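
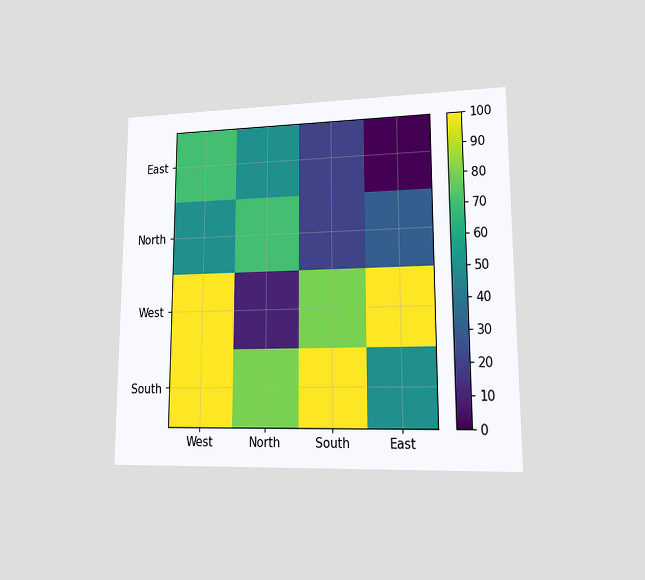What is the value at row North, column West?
The chart is viewed at a slight angle. Matching cell (North, West) against the colorbar gives 50.

50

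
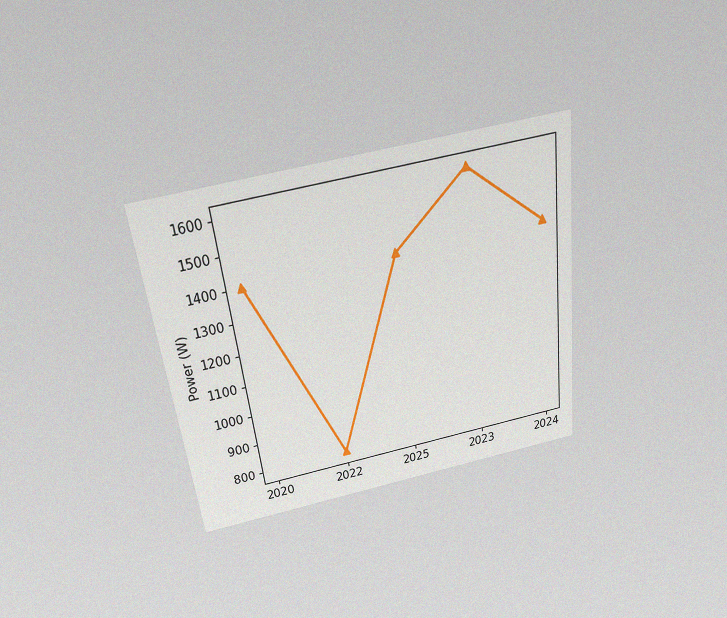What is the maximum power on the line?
1600W

The chart is tilted about 7° counter-clockwise and viewed slightly from above, with some photo noise. The highest point is at 2023, and reading across to the y-axis gives 1600W.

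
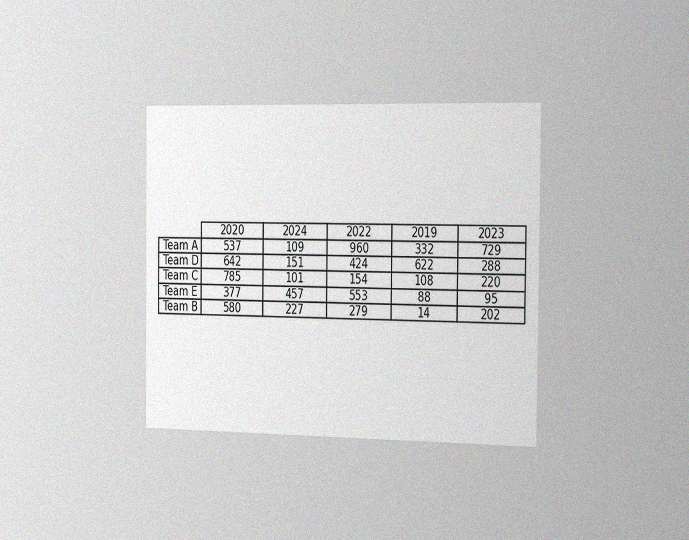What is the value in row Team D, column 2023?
The chart is viewed slightly from the right, with some photo noise. The (Team D, 2023) cell reads 288.

288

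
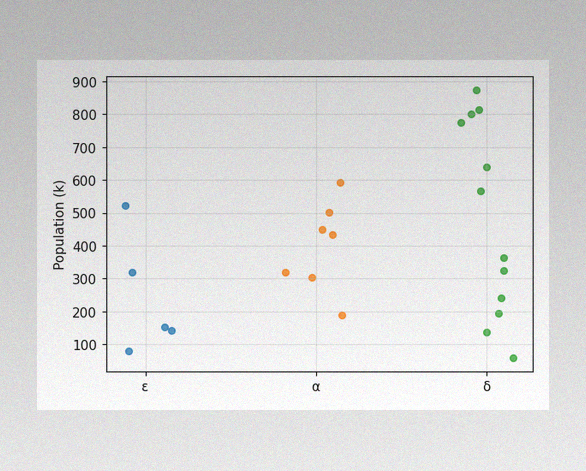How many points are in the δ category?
12

The image has some photo noise and uneven lighting. Counting the markers in the δ column gives 12.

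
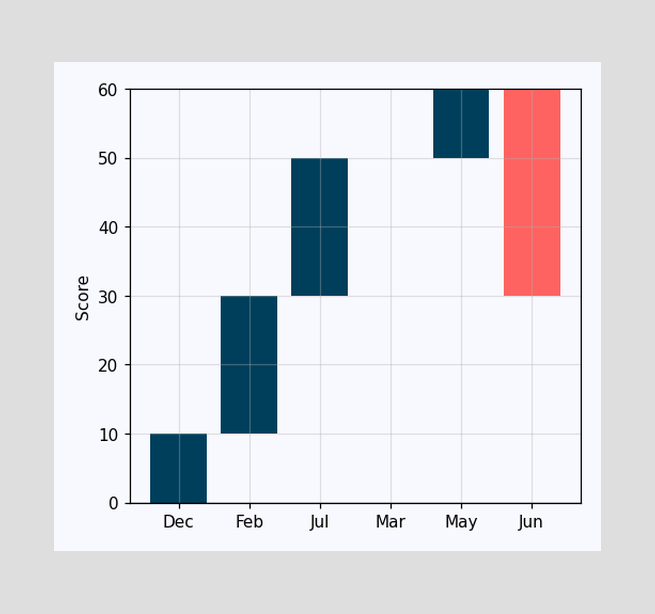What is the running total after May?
After May the running total reaches 60.

60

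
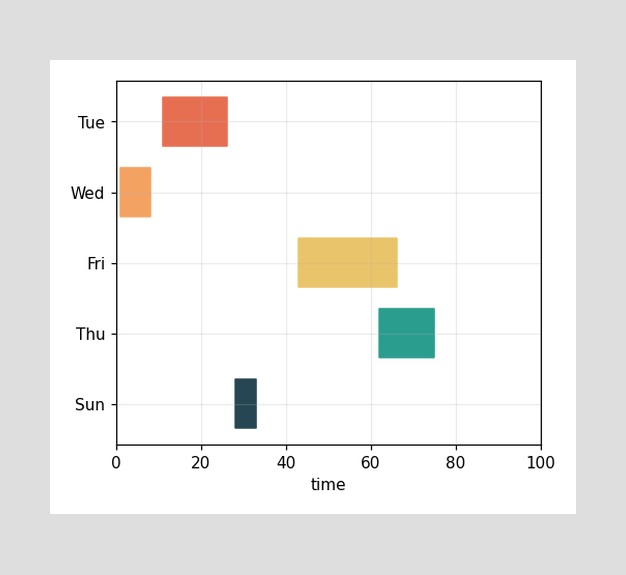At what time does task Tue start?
The Tue bar begins at t=11.

11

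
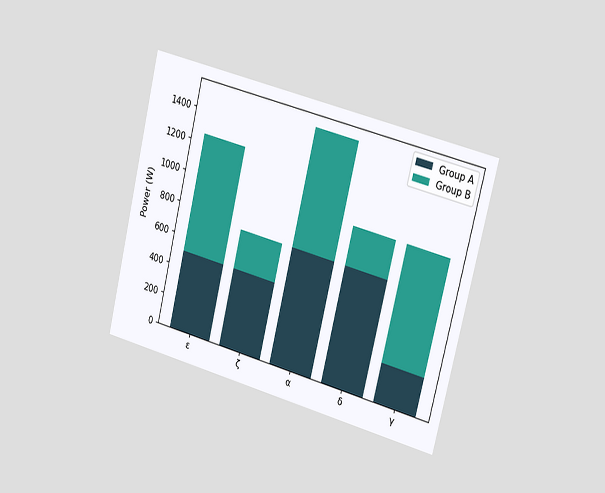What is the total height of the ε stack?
1250W

The chart is tilted about 14° clockwise and viewed slightly from the right. The ε stack's top reaches 1250W on the y-axis.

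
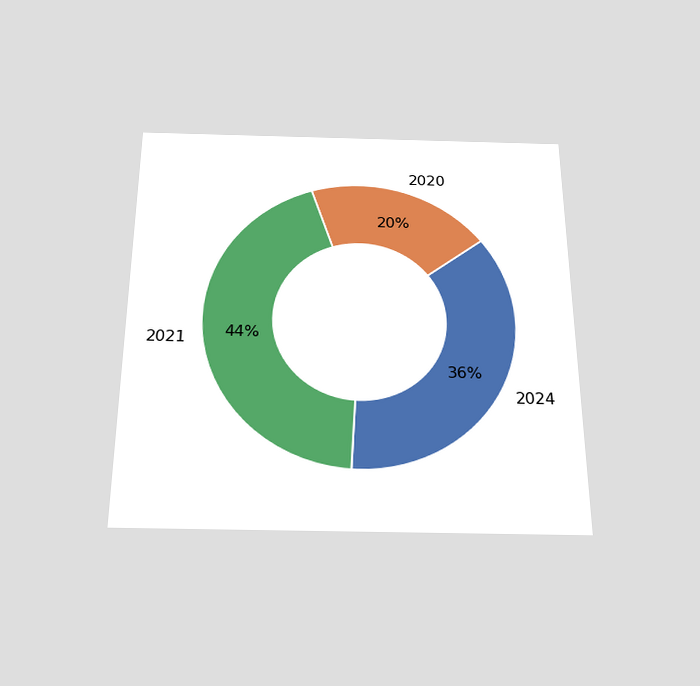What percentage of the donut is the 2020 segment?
The chart is viewed slightly from below. The 2020 segment takes up 20% of the ring.

20%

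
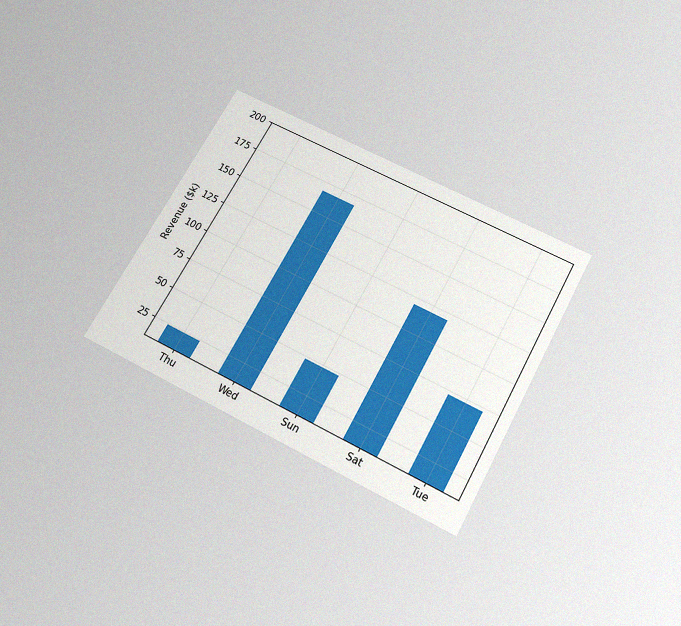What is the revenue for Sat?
The chart is tilted about 29° clockwise and viewed slightly from below, with some photo noise. Reading along the chart's y-axis, the Sat bar reaches $120k.

$120k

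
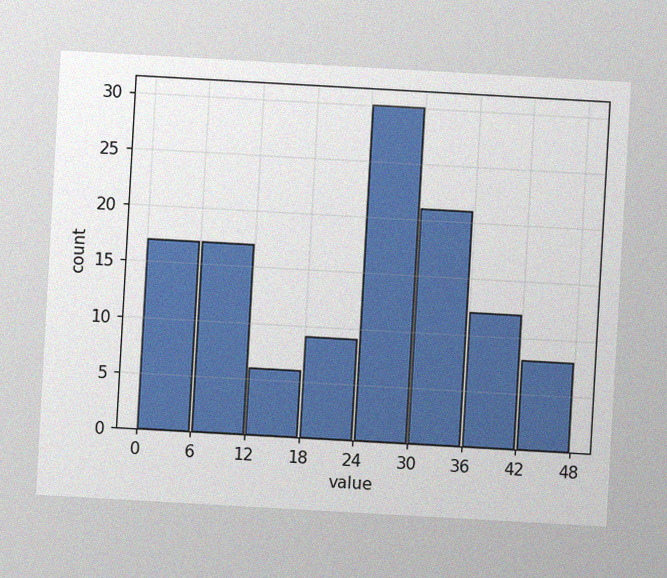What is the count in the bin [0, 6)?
The chart is tilted about 3° clockwise, with some photo noise. The [0, 6) bin has height 17.

17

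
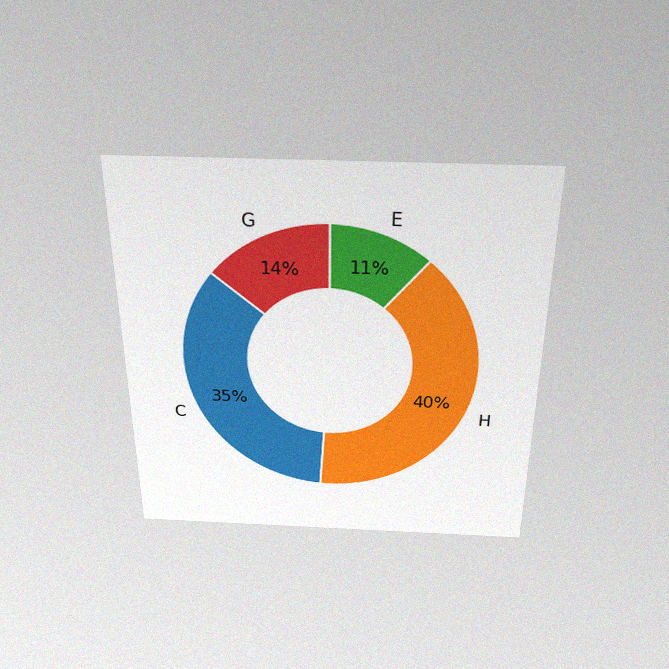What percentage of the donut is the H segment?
The chart is viewed slightly from above, with some photo noise. The H segment takes up 40% of the ring.

40%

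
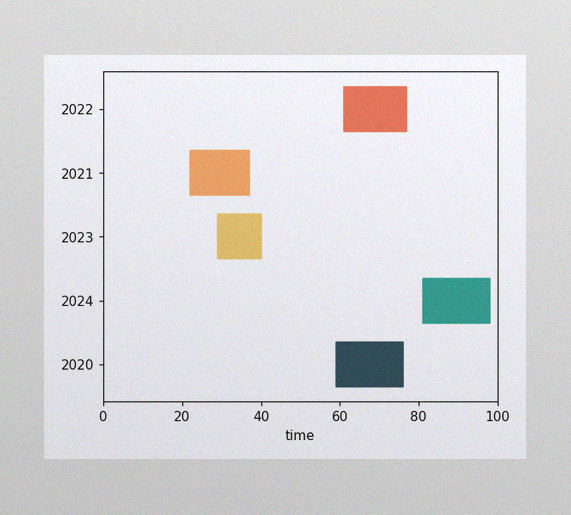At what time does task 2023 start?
29

The image has some photo noise and uneven lighting. The 2023 bar begins at t=29.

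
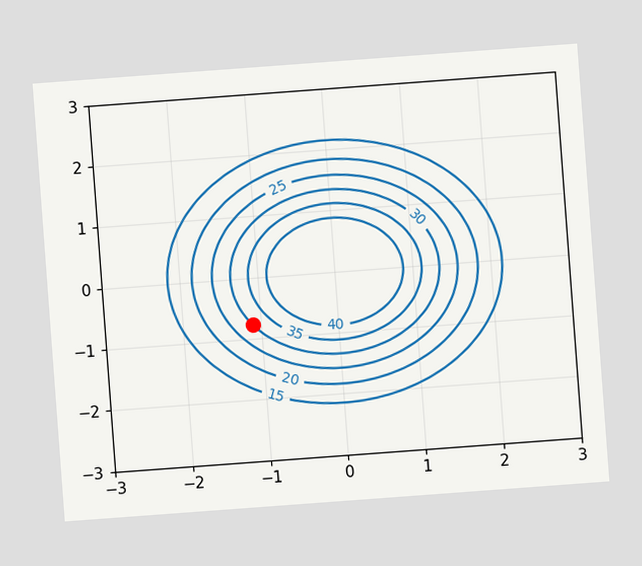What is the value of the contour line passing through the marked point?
The chart is tilted about 4° counter-clockwise. The marked point sits on the contour labelled 30.

30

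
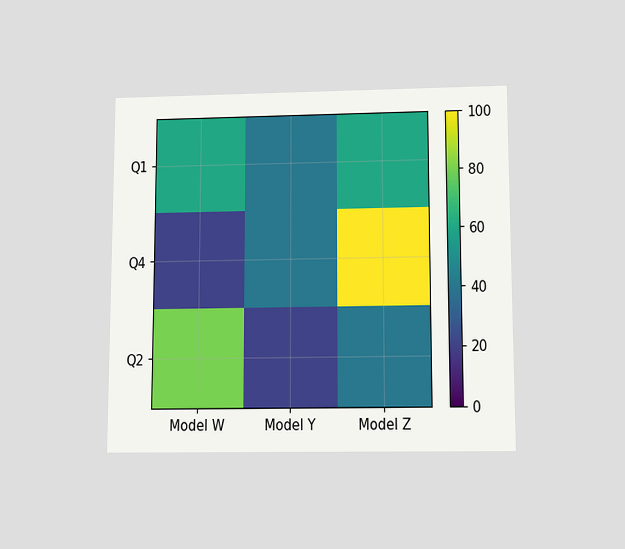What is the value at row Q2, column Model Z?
The chart is viewed slightly from below. Matching cell (Q2, Model Z) against the colorbar gives 40.

40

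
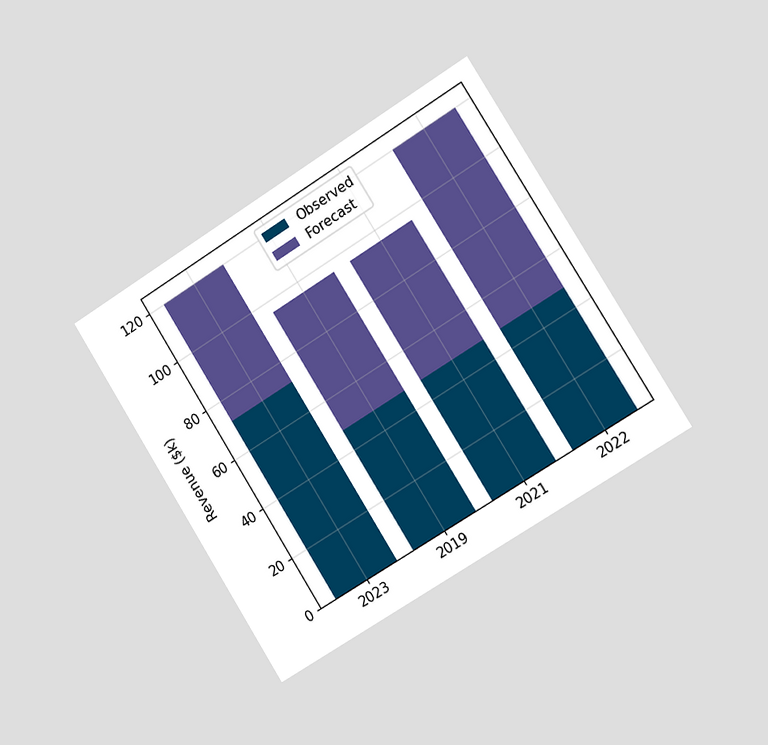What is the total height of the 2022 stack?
The chart is tilted about 32° counter-clockwise and viewed slightly from the right. The 2022 stack's top reaches $120k on the y-axis.

$120k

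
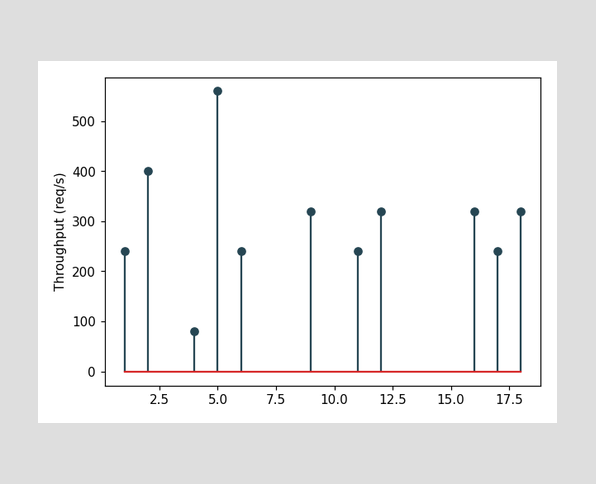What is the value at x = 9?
The stem at x=9 reaches 320req/s.

320req/s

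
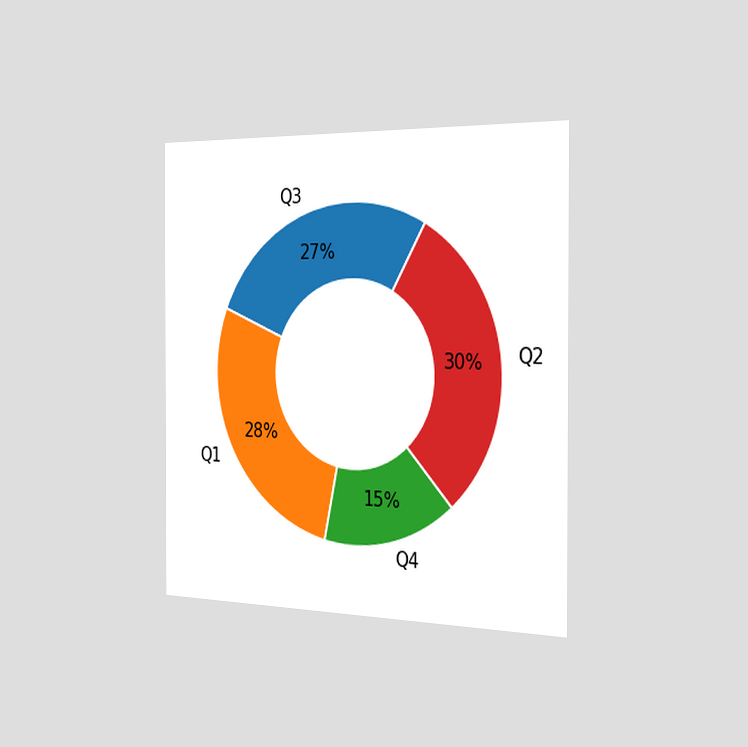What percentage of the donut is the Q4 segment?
The chart is viewed slightly from the right. The Q4 segment takes up 15% of the ring.

15%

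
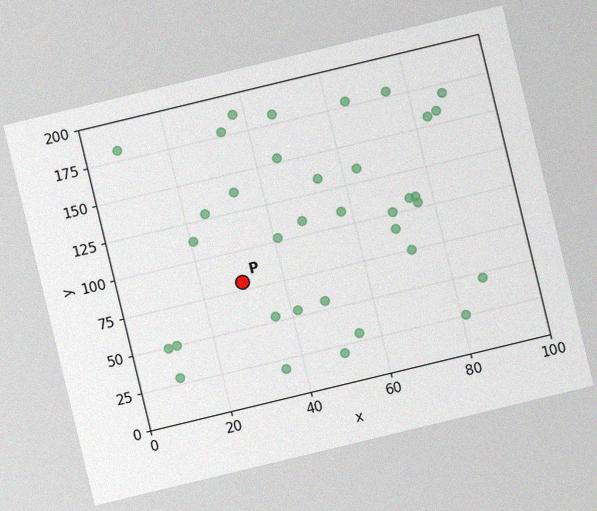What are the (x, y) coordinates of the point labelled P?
The chart is tilted about 14° counter-clockwise, with some photo noise. Following the gridlines from P to each axis, P sits at (30, 80).

(30, 80)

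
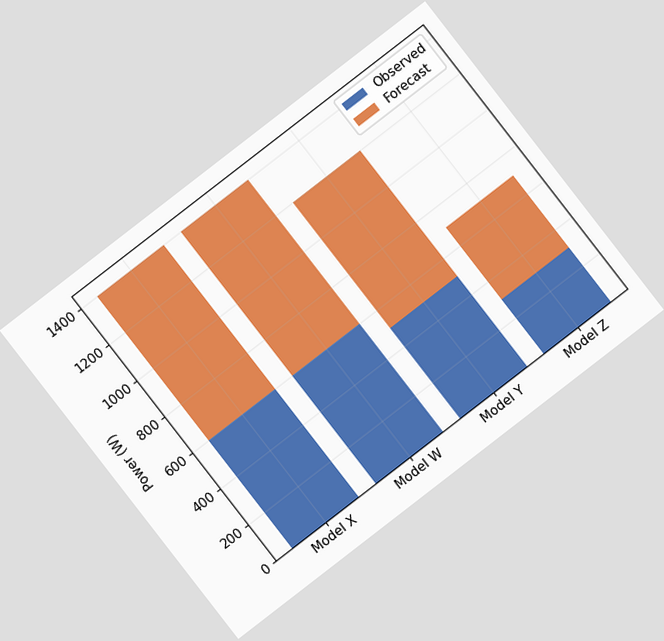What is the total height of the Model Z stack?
The chart is tilted about 38° counter-clockwise. The Model Z stack's top reaches 700W on the y-axis.

700W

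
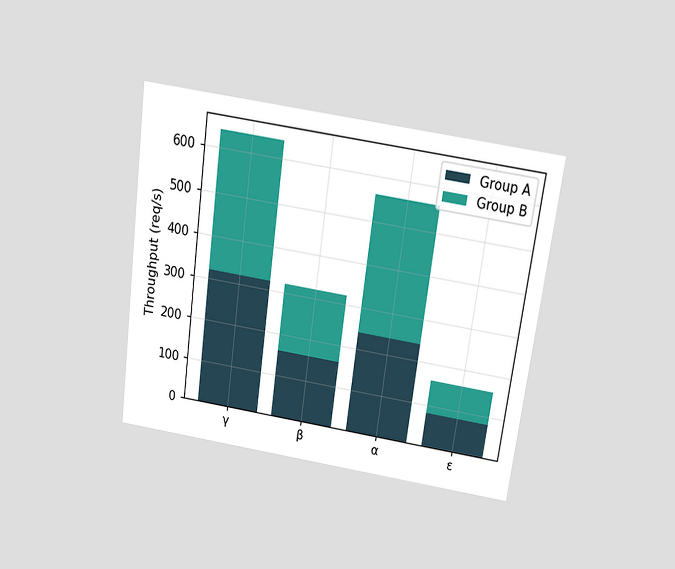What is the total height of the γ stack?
The chart is tilted about 8° clockwise and viewed slightly from above. The γ stack's top reaches 640req/s on the y-axis.

640req/s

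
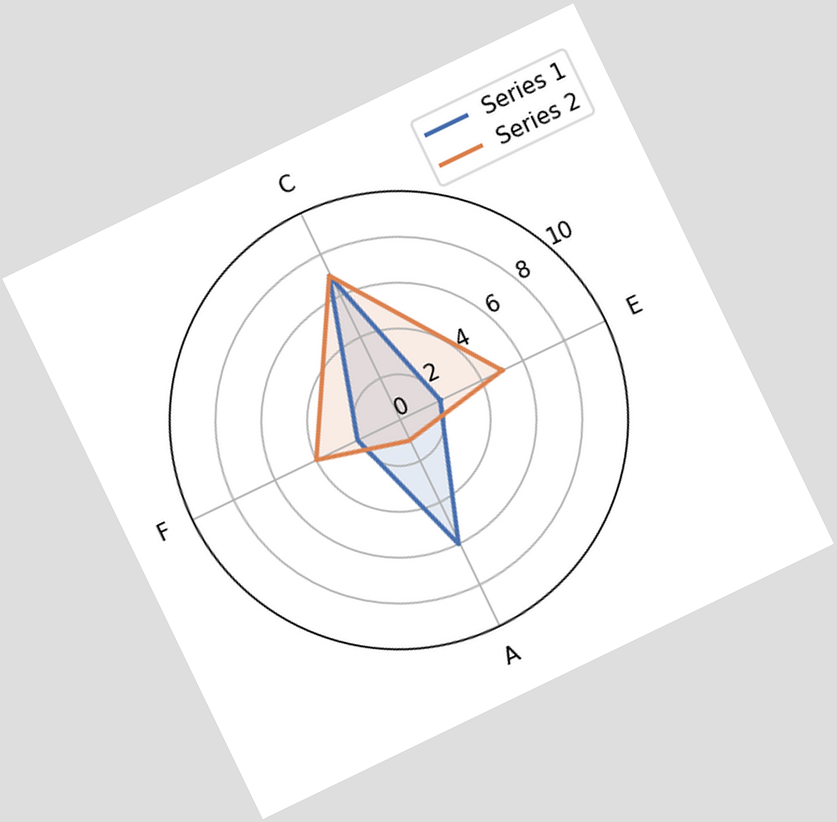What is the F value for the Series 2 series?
The chart is tilted about 26° counter-clockwise. On the F axis, Series 2 reaches 4.

4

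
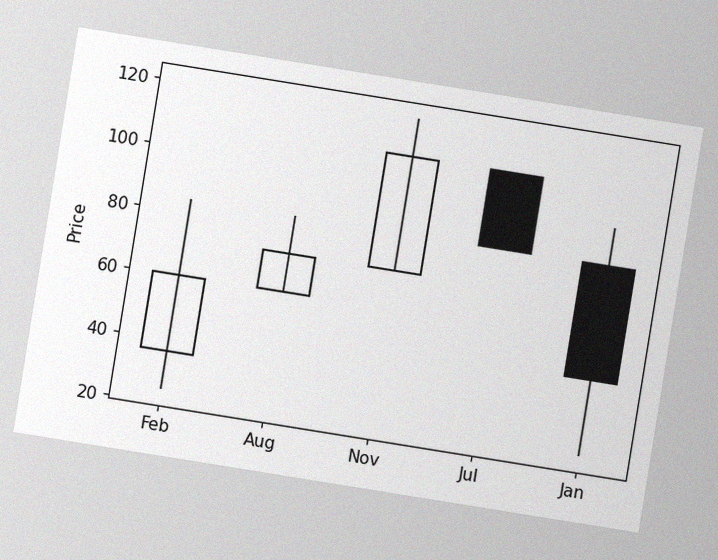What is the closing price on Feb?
The chart is tilted about 9° clockwise, with some photo noise. The Feb candle closes at 60.

60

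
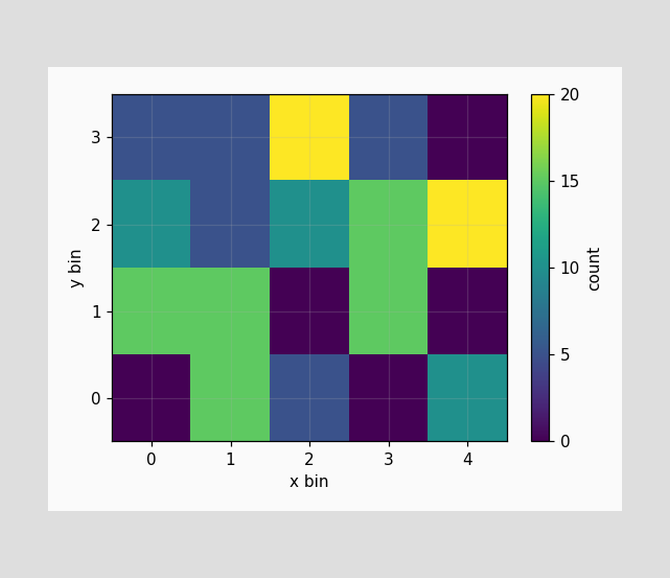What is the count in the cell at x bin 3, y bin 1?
Matching the cell (3, 1) against the colorbar gives 15.

15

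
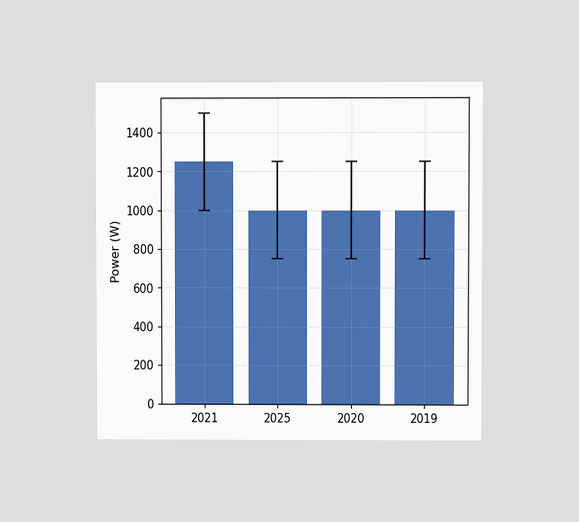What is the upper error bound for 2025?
The chart is viewed at a slight angle. The 2025 bar's upper whisker reaches 1250W.

1250W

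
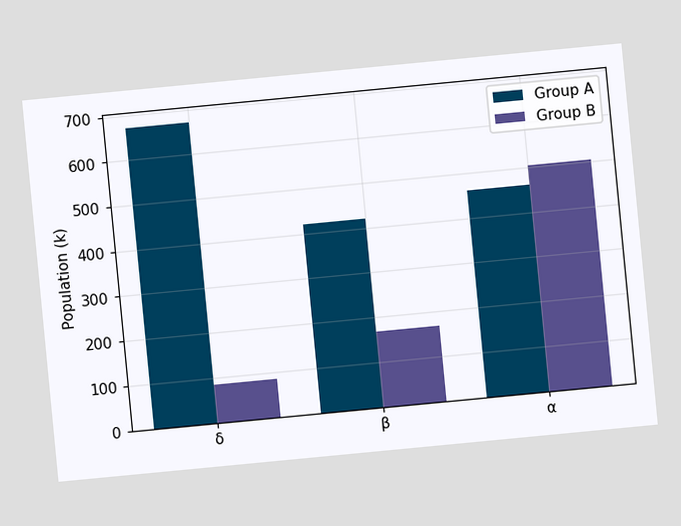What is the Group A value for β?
The chart is tilted about 5° counter-clockwise. The Group A bar at β reaches 420k on the y-axis.

420k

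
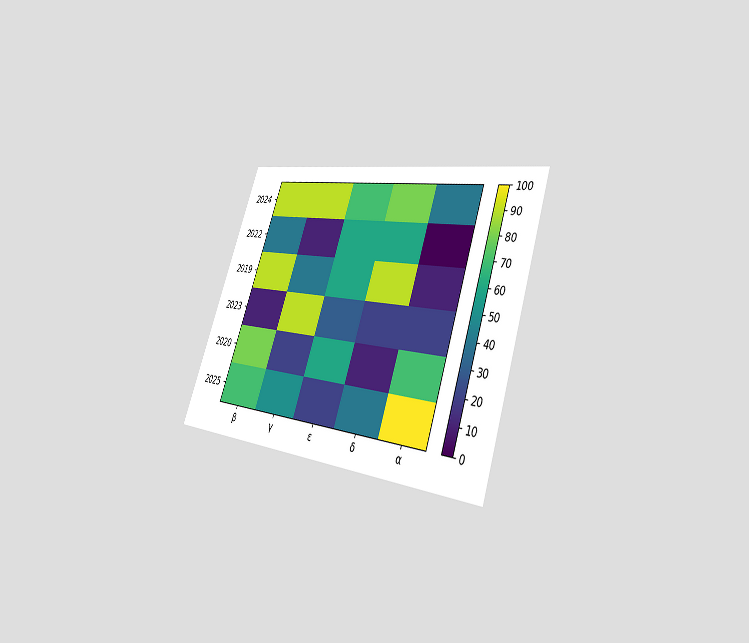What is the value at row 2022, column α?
The chart is tilted about 19° clockwise and viewed slightly from the right. Matching cell (2022, α) against the colorbar gives 0.

0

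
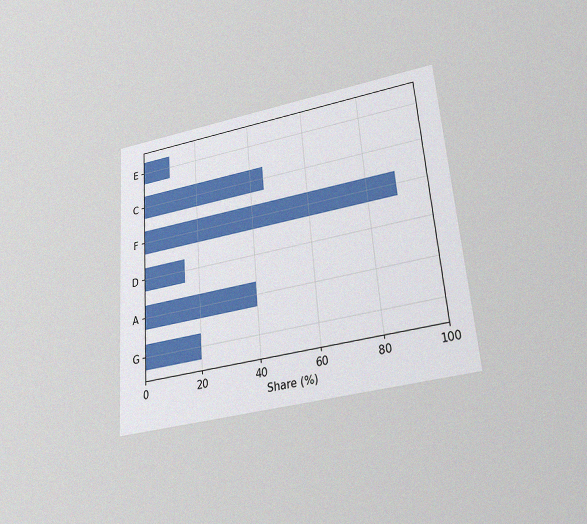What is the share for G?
The chart is tilted about 5° counter-clockwise and viewed slightly from below, with some photo noise. Reading along the chart's x-axis, the G bar reaches 20%.

20%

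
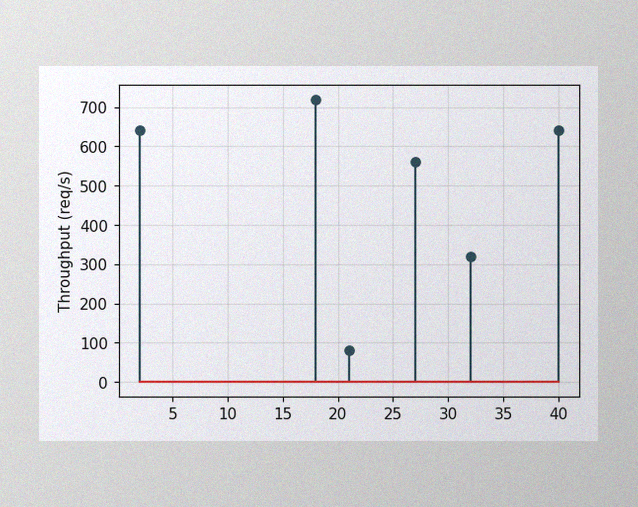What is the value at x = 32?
The image has some photo noise and uneven lighting. The stem at x=32 reaches 320req/s.

320req/s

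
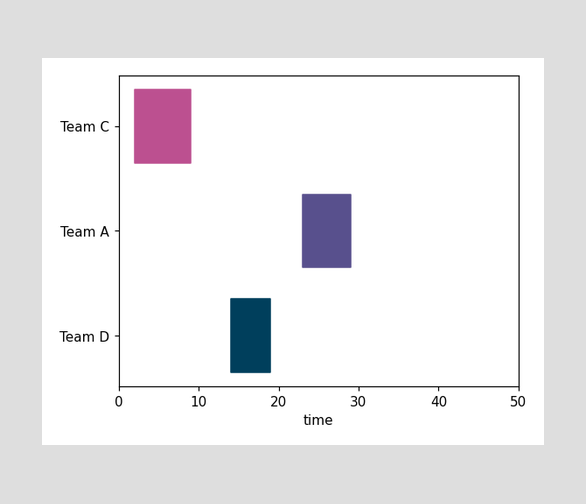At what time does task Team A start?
The Team A bar begins at t=23.

23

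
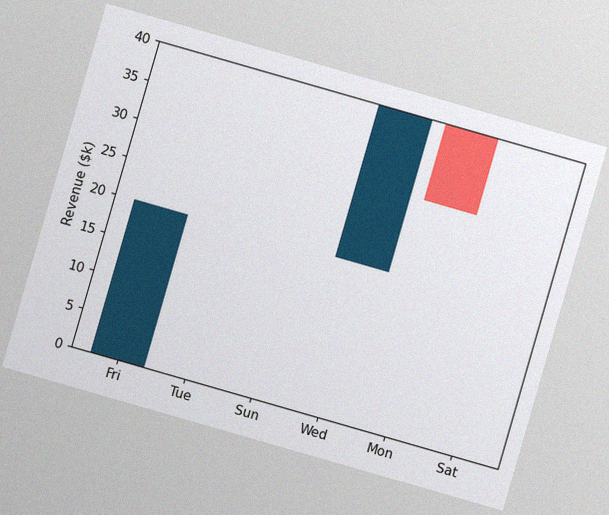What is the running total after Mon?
$30k

The chart is tilted about 16° clockwise, with some photo noise. After Mon the running total reaches $30k.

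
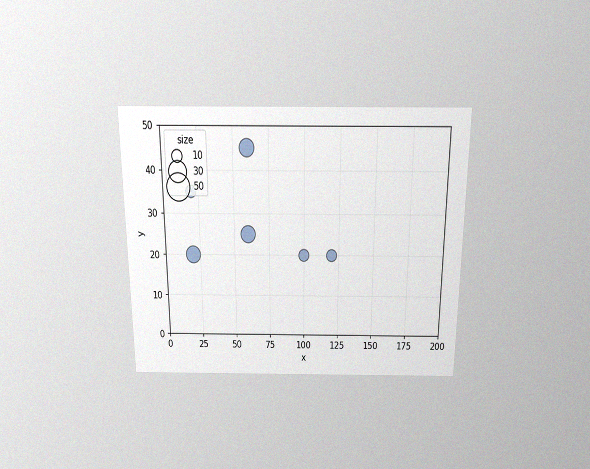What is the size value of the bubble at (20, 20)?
The chart is viewed slightly from above, with some photo noise. Matching the bubble at (20, 20) against the size legend gives 20.

20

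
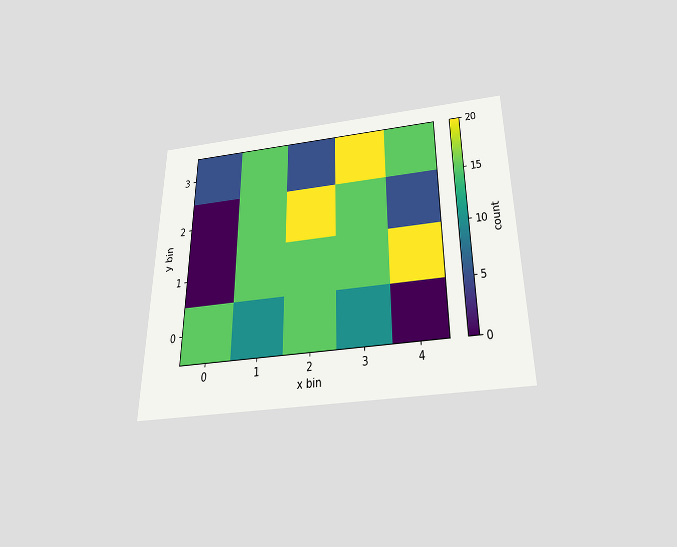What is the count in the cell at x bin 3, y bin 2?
The chart is viewed slightly from below. Matching the cell (3, 2) against the colorbar gives 15.

15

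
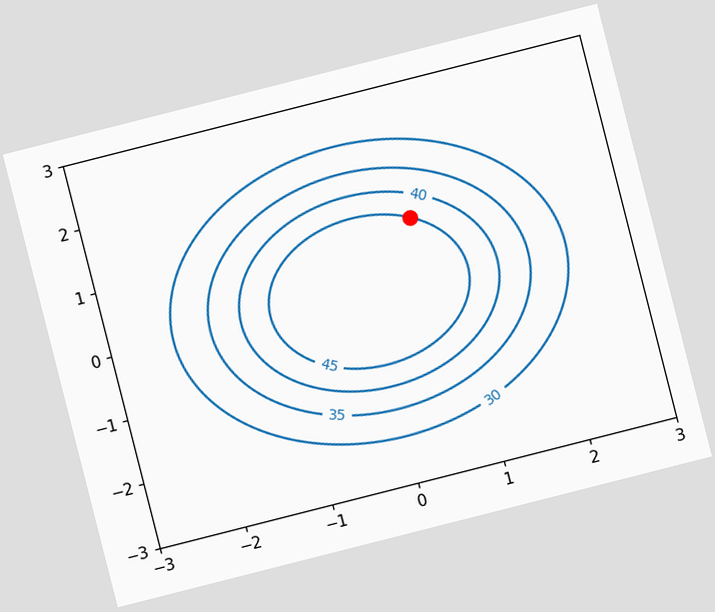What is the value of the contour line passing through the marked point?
The chart is tilted about 14° counter-clockwise. The marked point sits on the contour labelled 45.

45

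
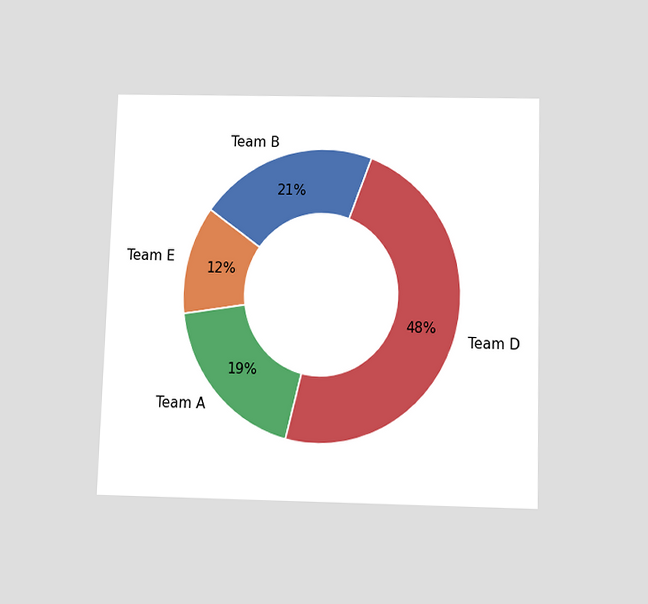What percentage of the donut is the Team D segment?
48%

The chart is viewed slightly from below. The Team D segment takes up 48% of the ring.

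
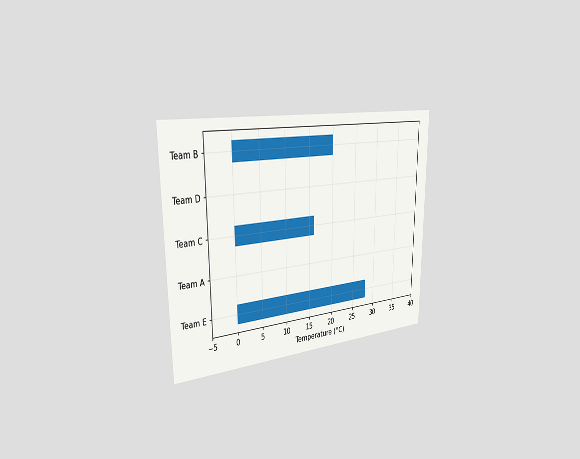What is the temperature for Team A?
0°C

The chart is viewed slightly from the left. Reading along the chart's x-axis, the Team A bar reaches 0°C.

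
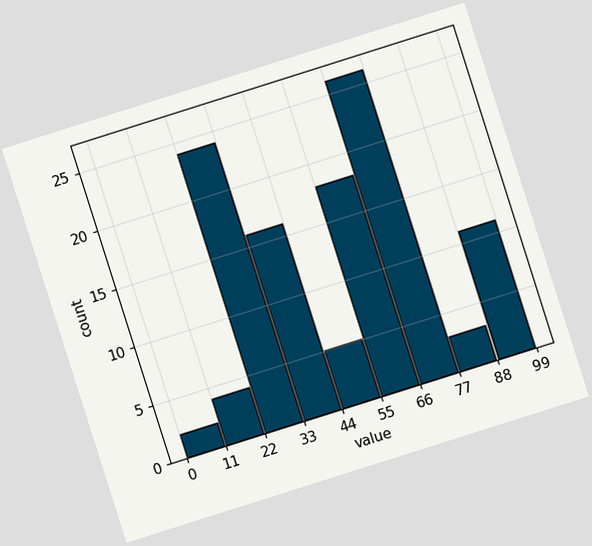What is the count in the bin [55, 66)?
18

The chart is tilted about 18° counter-clockwise. The [55, 66) bin has height 18.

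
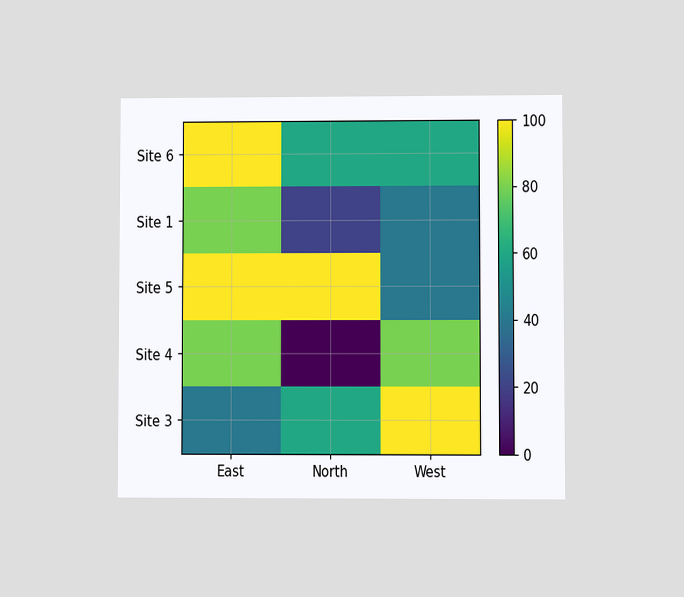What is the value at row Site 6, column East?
The chart is viewed at a slight angle. Matching cell (Site 6, East) against the colorbar gives 100.

100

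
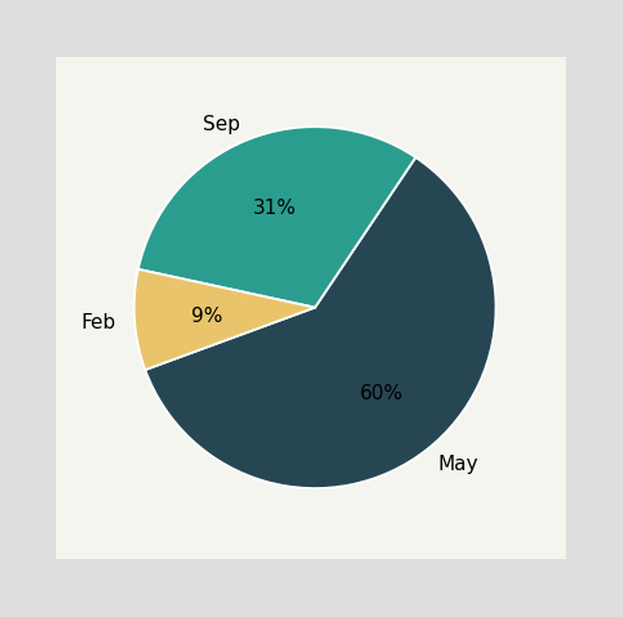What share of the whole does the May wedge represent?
60%

The May slice takes up 60% of the pie.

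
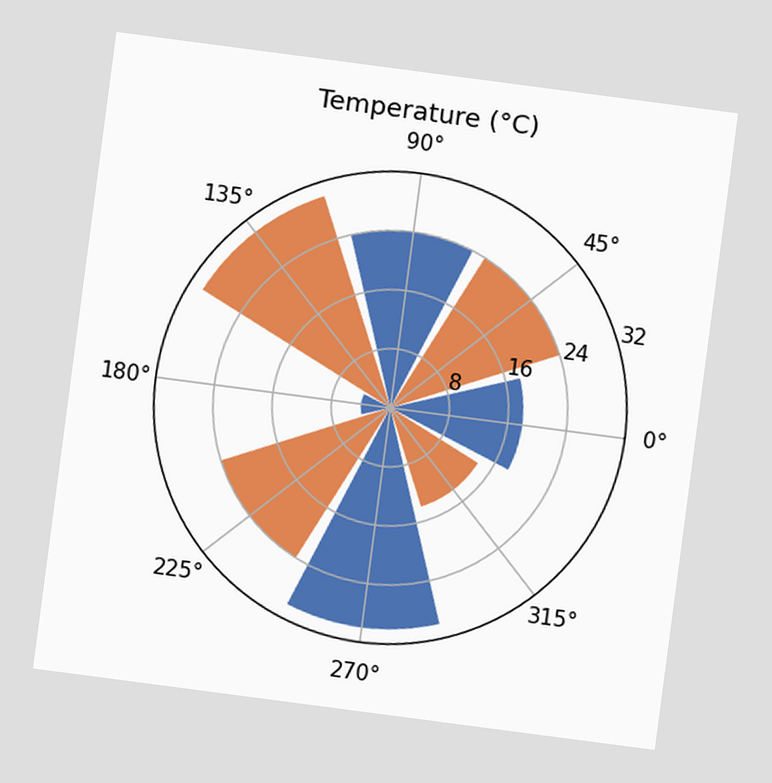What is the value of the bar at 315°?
14°C

The chart is tilted about 7° clockwise. The bar at 315° reaches 14°C on the radial axis.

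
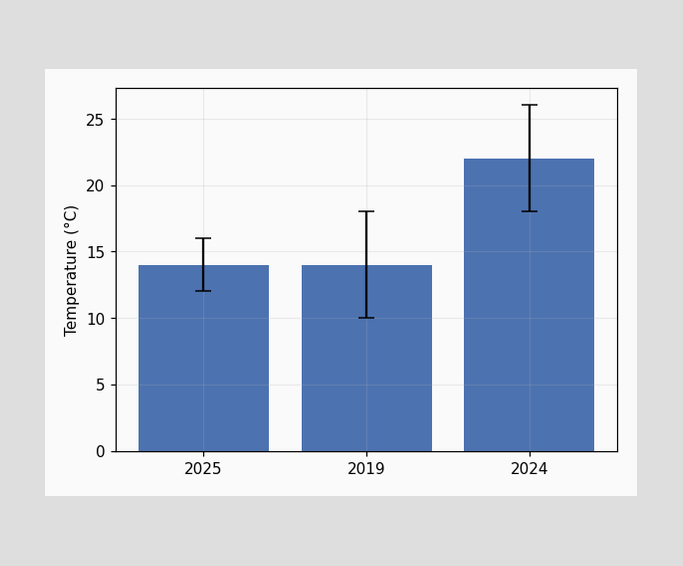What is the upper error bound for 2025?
16°C

The 2025 bar's upper whisker reaches 16°C.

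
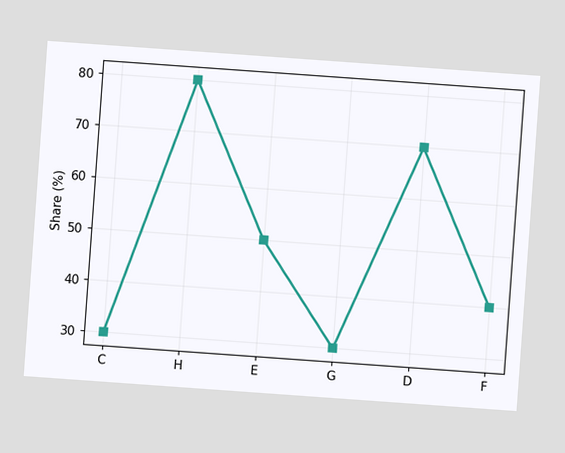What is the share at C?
The chart is tilted about 4° clockwise. At C, the line is at 30%.

30%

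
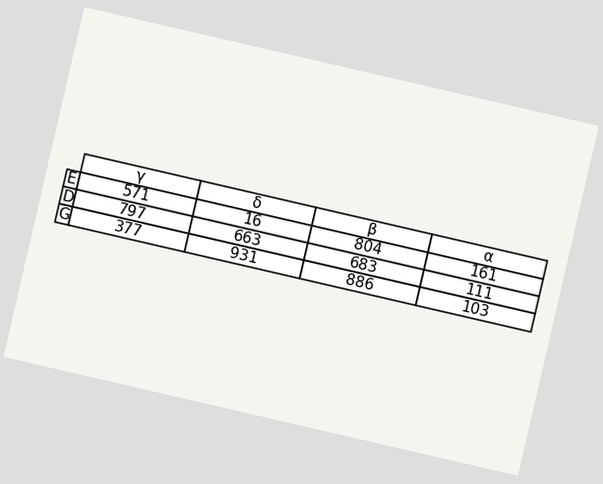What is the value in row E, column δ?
16

The chart is tilted about 13° clockwise. The (E, δ) cell reads 16.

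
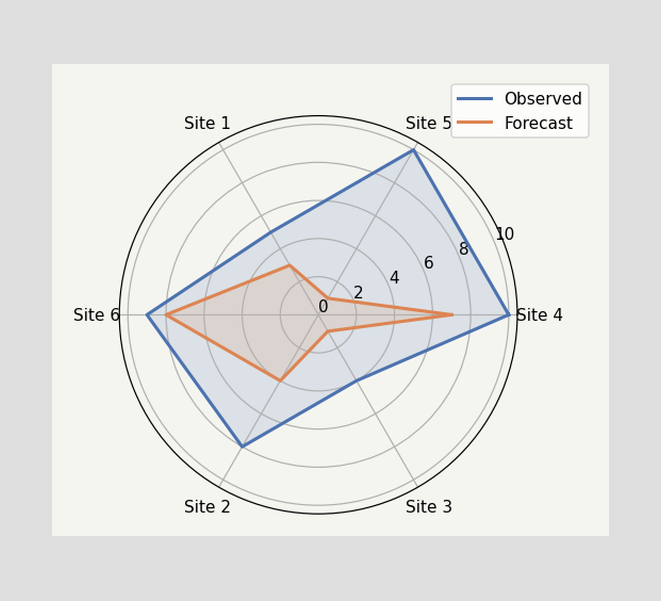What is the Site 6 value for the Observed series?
9

On the Site 6 axis, Observed reaches 9.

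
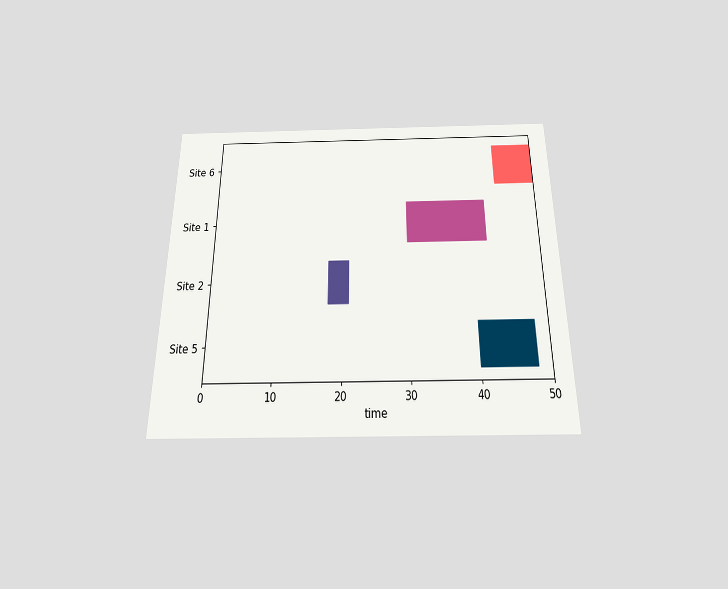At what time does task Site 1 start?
30

The chart is viewed slightly from below. The Site 1 bar begins at t=30.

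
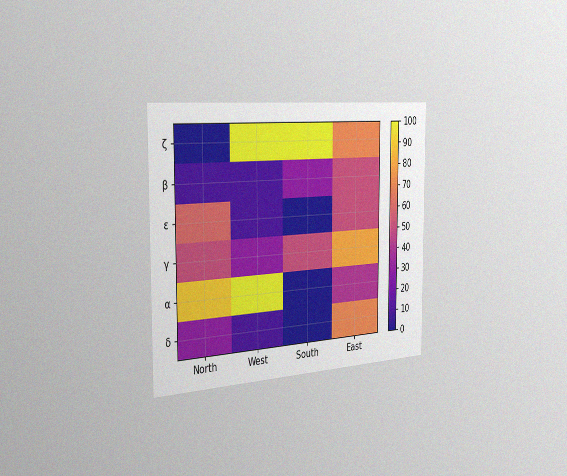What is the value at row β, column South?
The chart is viewed slightly from the left, with some photo noise. Matching cell (β, South) against the colorbar gives 30.

30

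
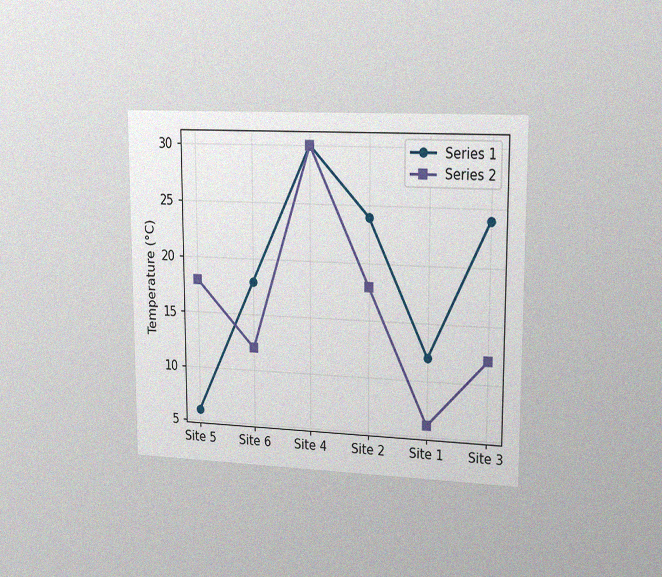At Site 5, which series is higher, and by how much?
Series 2, by 12°C

The chart is viewed slightly from the right, with some photo noise. At Site 5, Series 2 sits above the other line by 12°C.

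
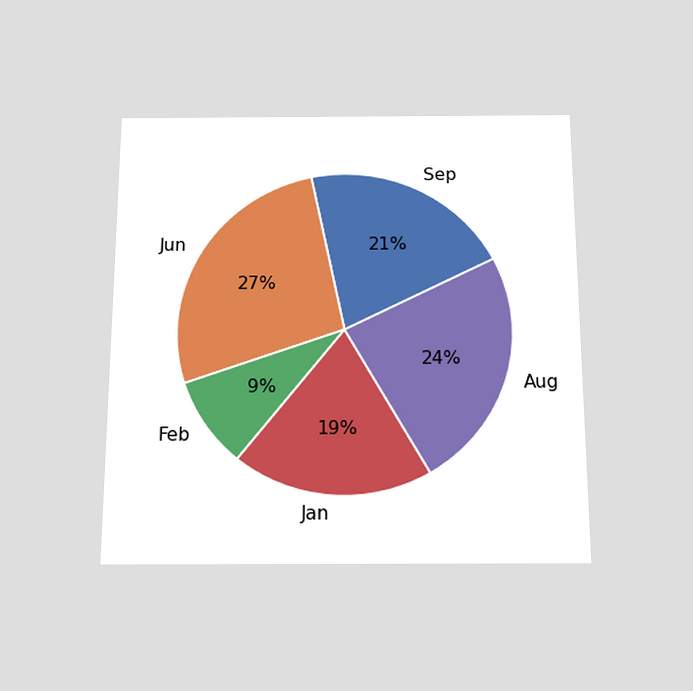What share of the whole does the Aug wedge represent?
24%

The chart is viewed slightly from below. The Aug slice takes up 24% of the pie.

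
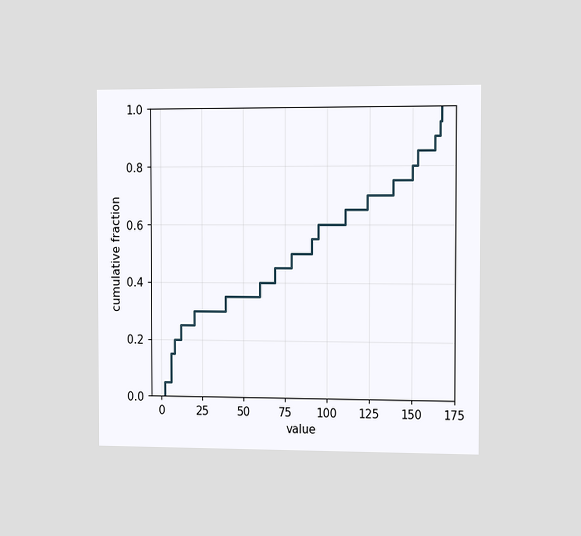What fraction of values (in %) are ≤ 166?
The chart is viewed slightly from the right. At x=166 the ECDF step is at 95%.

95%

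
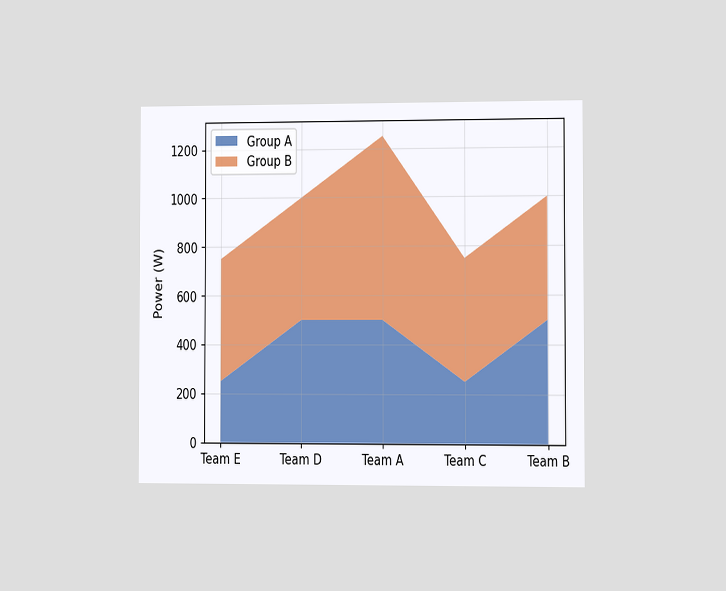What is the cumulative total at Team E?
750W

The chart is viewed slightly from the right. The stacked total at Team E reaches 750W.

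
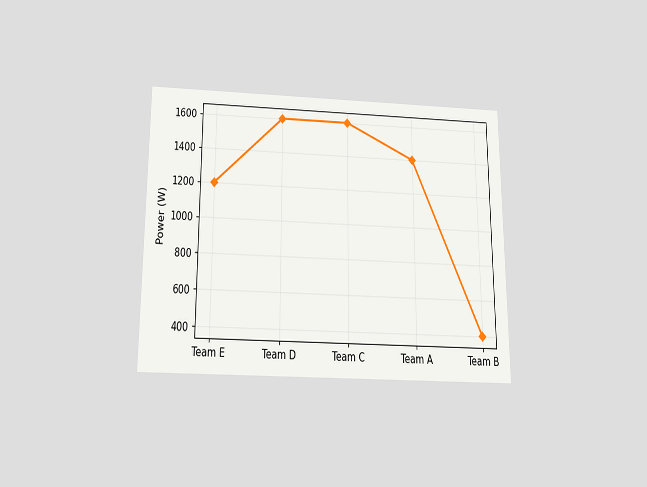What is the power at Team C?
1600W

The chart is viewed slightly from below. At Team C, the line is at 1600W.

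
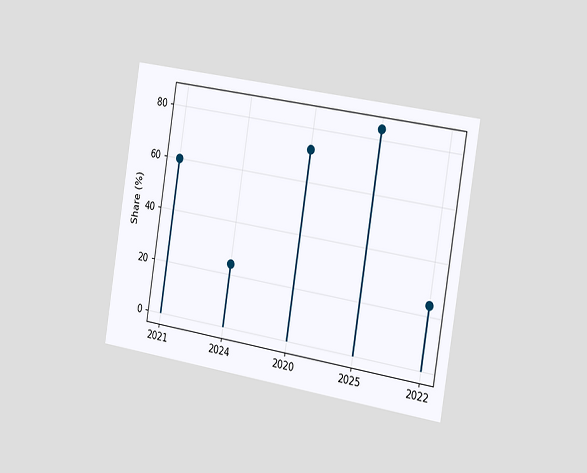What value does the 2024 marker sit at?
The chart is tilted about 9° clockwise and viewed slightly from the right. The 2024 marker sits at 24%.

24%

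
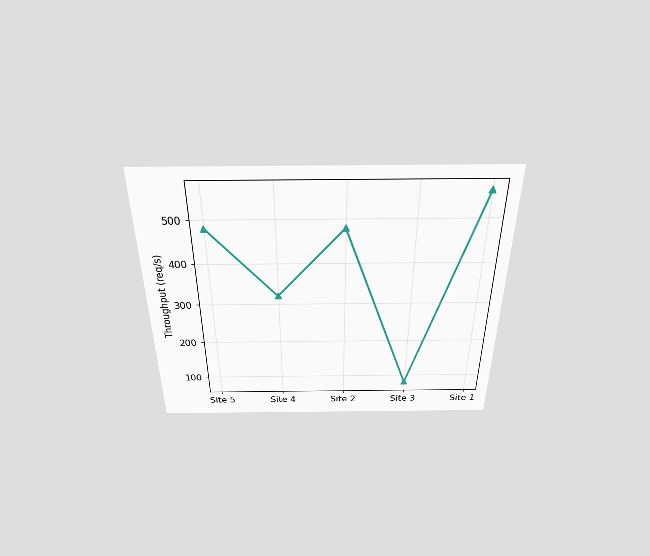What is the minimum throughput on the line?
The chart is viewed slightly from above. The lowest point is at Site 3, and reading across to the y-axis gives 80req/s.

80req/s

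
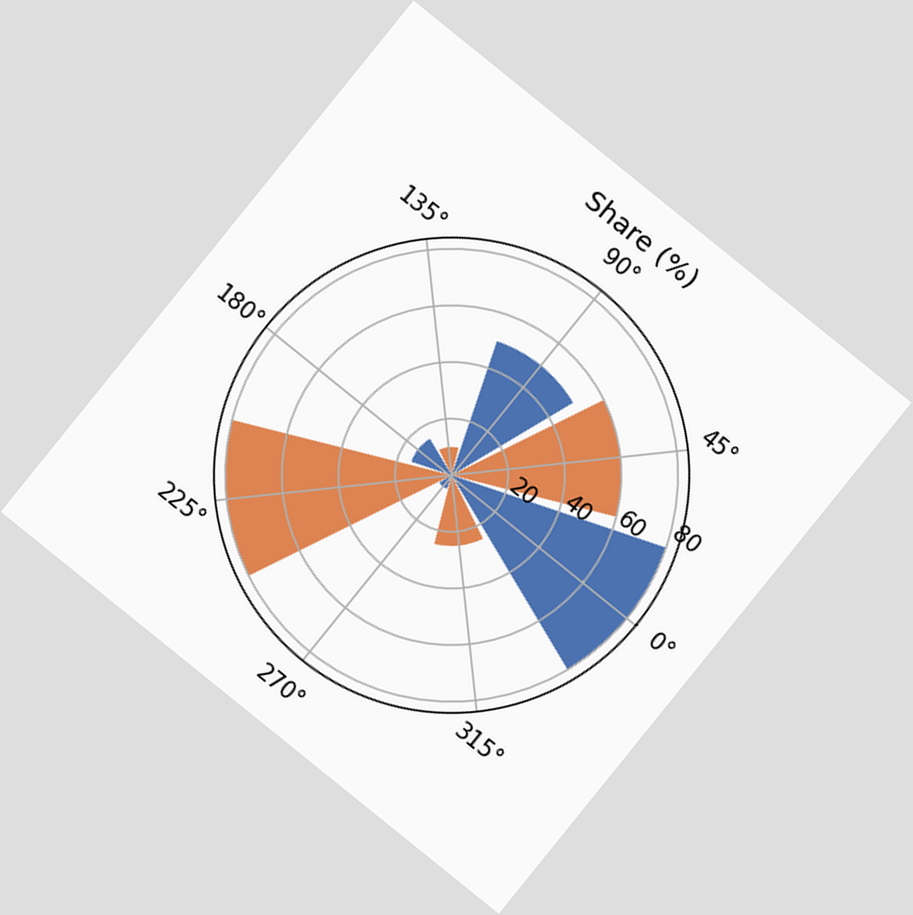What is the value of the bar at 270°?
5%

The chart is tilted about 39° clockwise. The bar at 270° reaches 5% on the radial axis.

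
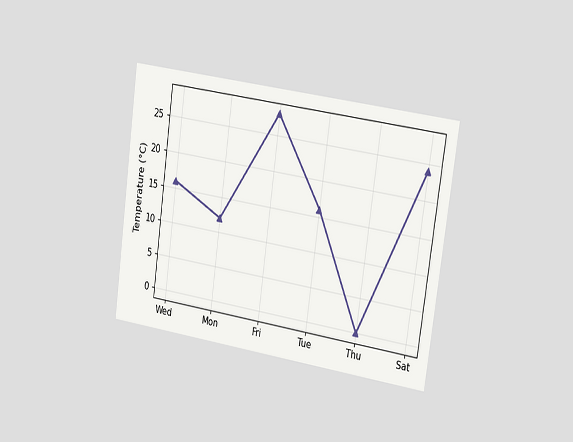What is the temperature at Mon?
The chart is tilted about 8° clockwise and viewed slightly from the right. At Mon, the line is at 12°C.

12°C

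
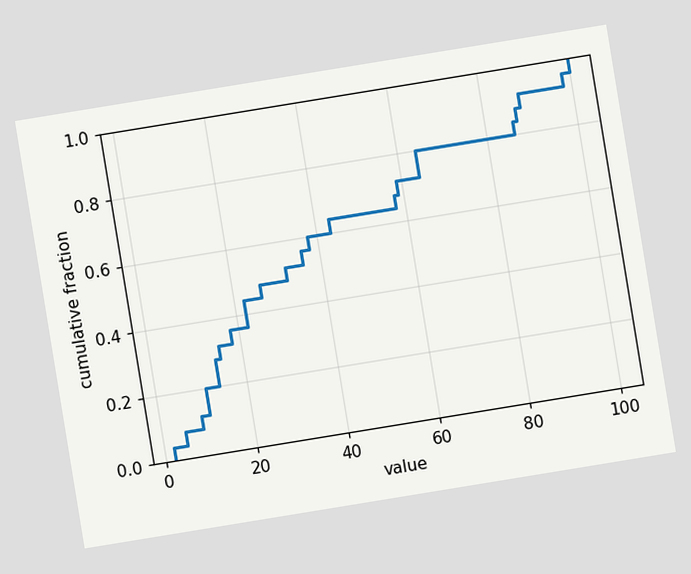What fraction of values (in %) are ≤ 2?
4%

The chart is tilted about 9° counter-clockwise. At x=2 the ECDF step is at 4%.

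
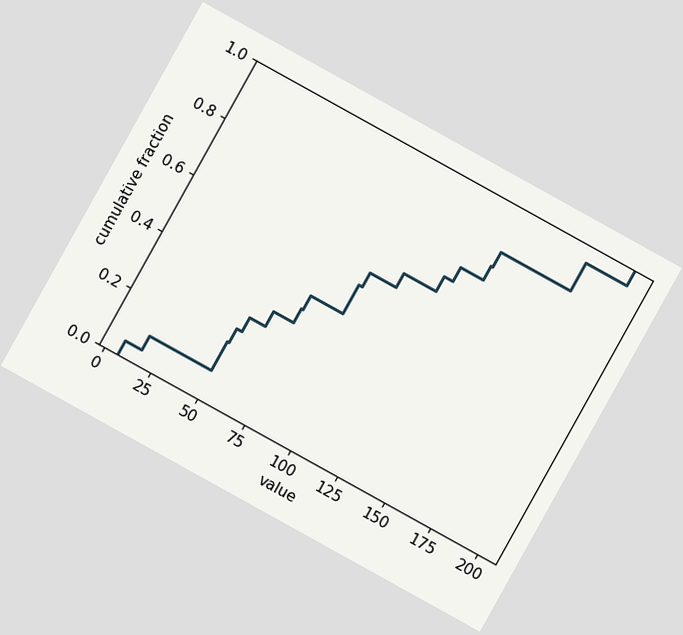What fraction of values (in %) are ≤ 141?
85%

The chart is tilted about 29° clockwise. At x=141 the ECDF step is at 85%.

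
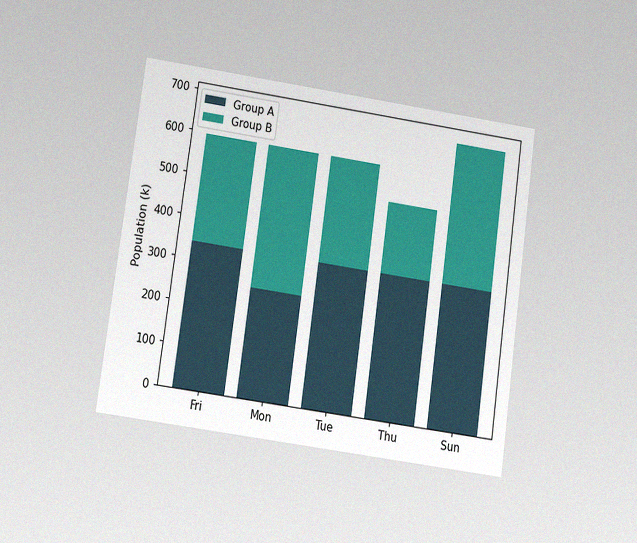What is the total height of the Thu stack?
The chart is tilted about 8° clockwise and viewed at a slight angle, with some photo noise. The Thu stack's top reaches 510k on the y-axis.

510k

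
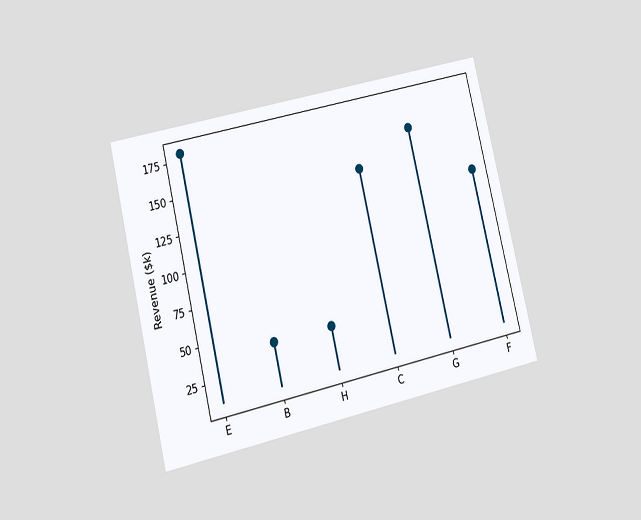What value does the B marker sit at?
The chart is tilted about 13° counter-clockwise and viewed at a slight angle. The B marker sits at $40k.

$40k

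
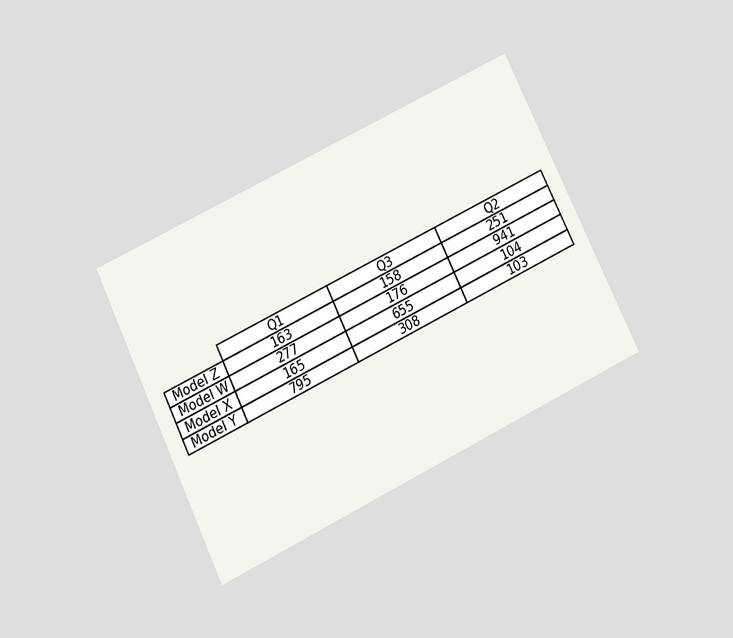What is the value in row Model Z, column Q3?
158

The chart is tilted about 26° counter-clockwise and viewed slightly from below. The (Model Z, Q3) cell reads 158.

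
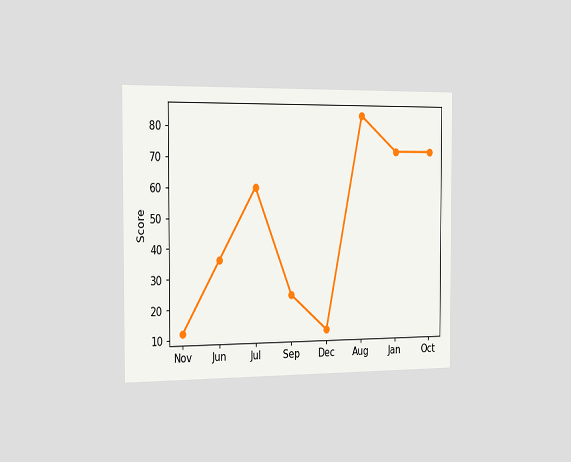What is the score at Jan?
The chart is viewed slightly from the left. At Jan, the line is at 72.

72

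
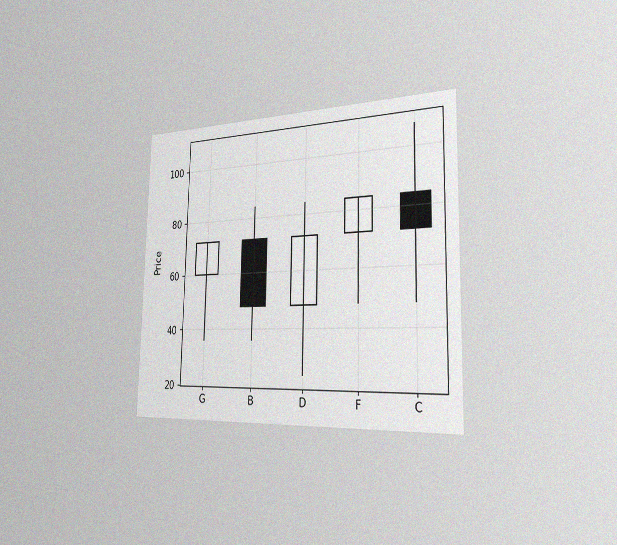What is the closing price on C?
The chart is viewed slightly from the right, with some photo noise. The C candle closes at 72.

72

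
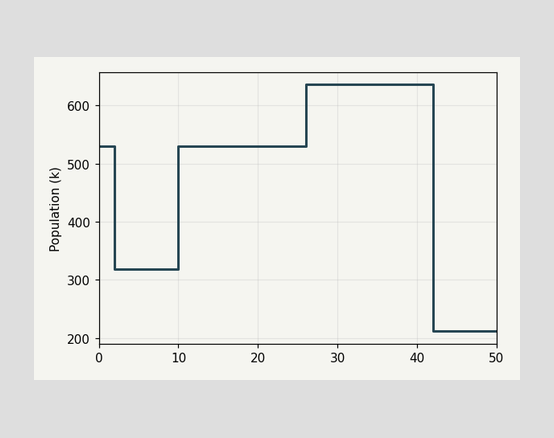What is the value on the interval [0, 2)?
530k

On [0, 2) the step sits at 530k.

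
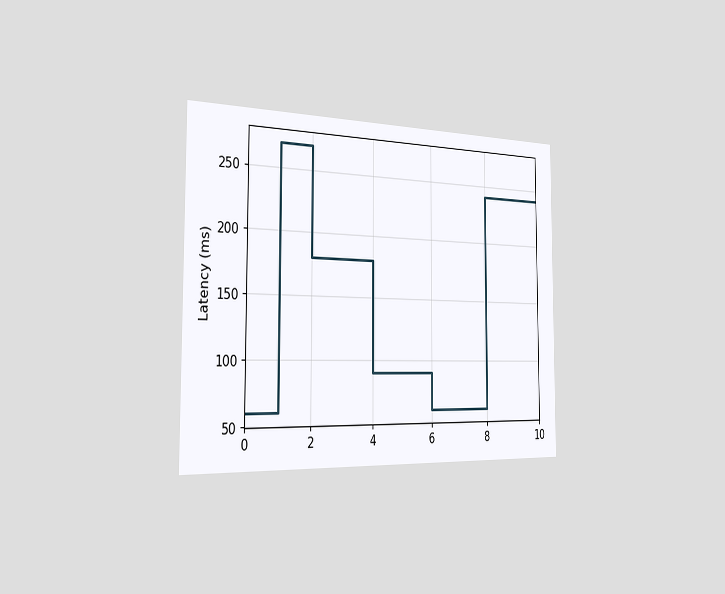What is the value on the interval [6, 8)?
60ms

The chart is viewed slightly from the left. On [6, 8) the step sits at 60ms.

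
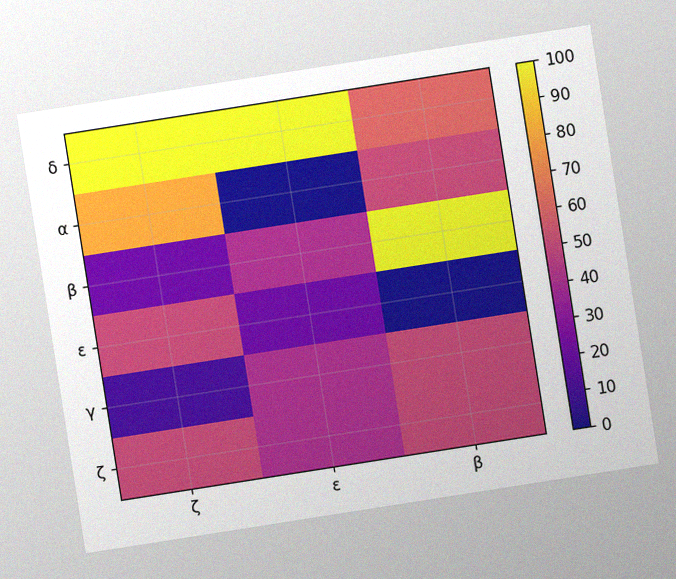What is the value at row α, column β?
The chart is tilted about 9° counter-clockwise, with some photo noise. Matching cell (α, β) against the colorbar gives 50.

50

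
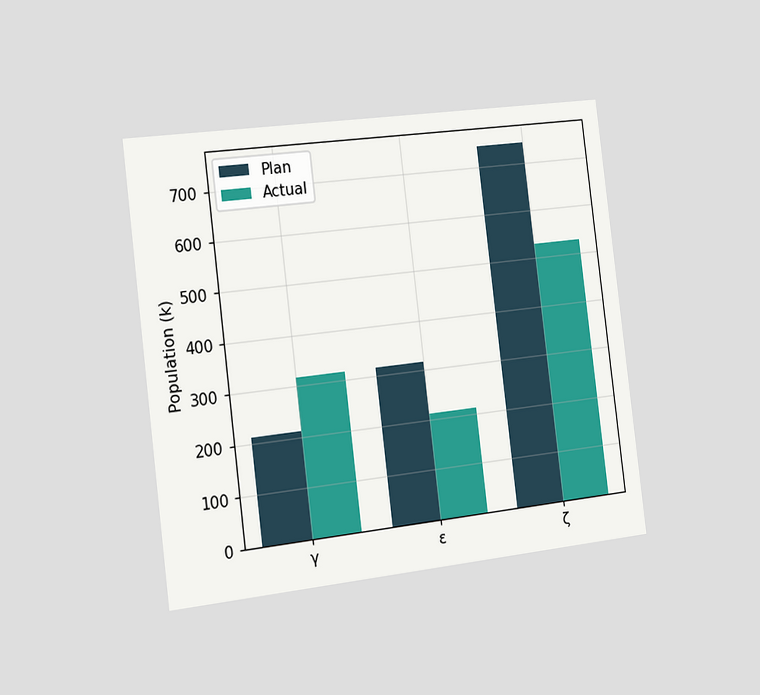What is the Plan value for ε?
318k

The chart is tilted about 7° counter-clockwise and viewed slightly from the left. The Plan bar at ε reaches 318k on the y-axis.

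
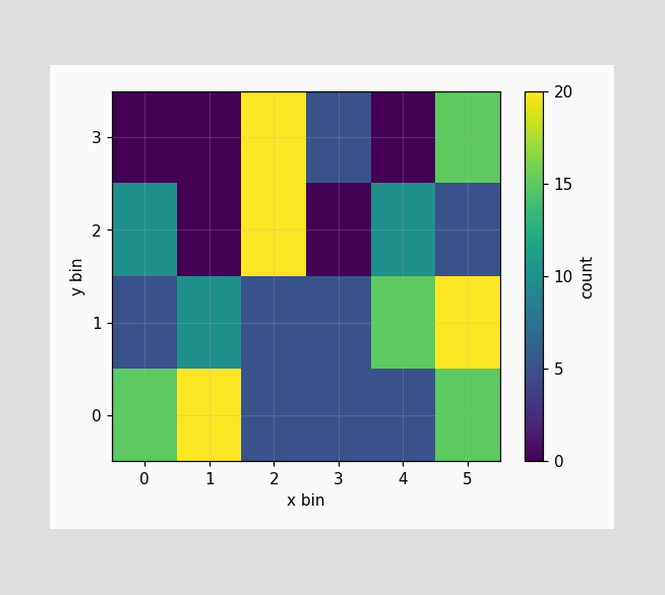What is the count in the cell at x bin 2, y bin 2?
20

Matching the cell (2, 2) against the colorbar gives 20.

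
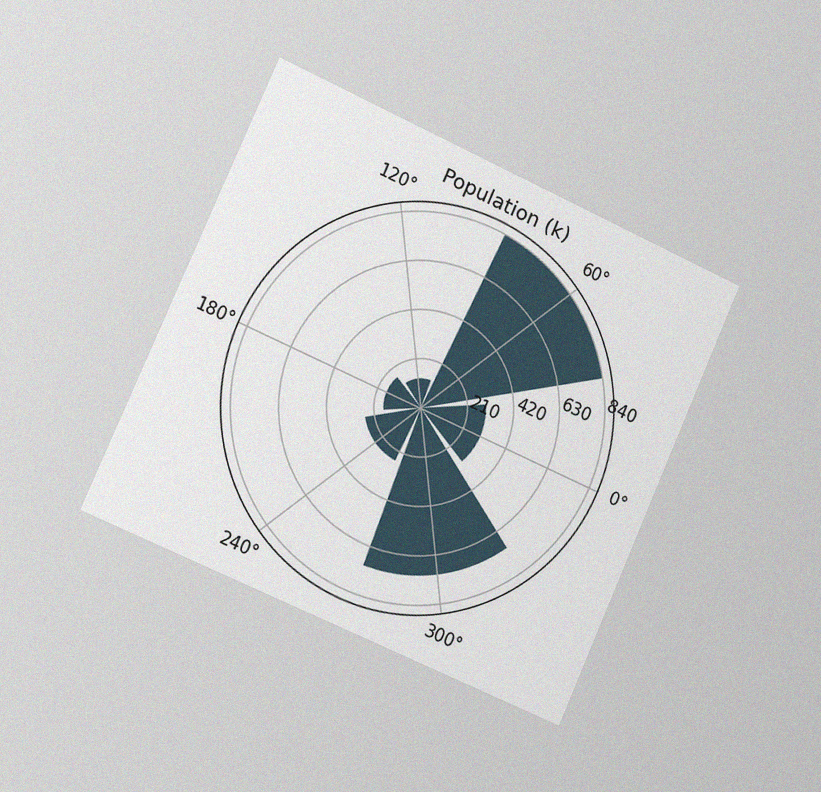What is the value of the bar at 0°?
The chart is tilted about 24° clockwise and viewed slightly from the left, with some photo noise. The bar at 0° reaches 294k on the radial axis.

294k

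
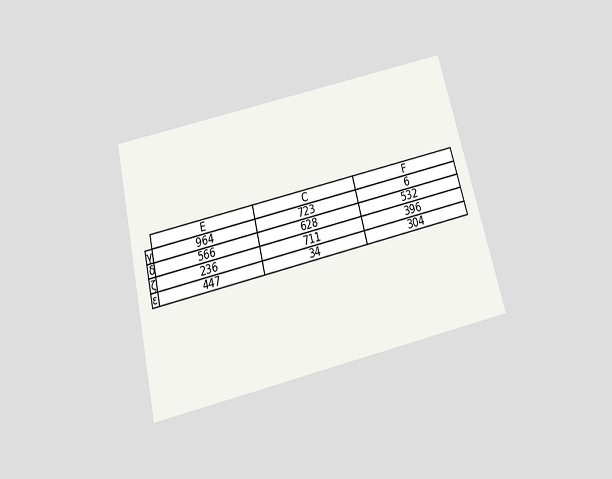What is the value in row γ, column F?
6

The chart is tilted about 14° counter-clockwise and viewed slightly from below. The (γ, F) cell reads 6.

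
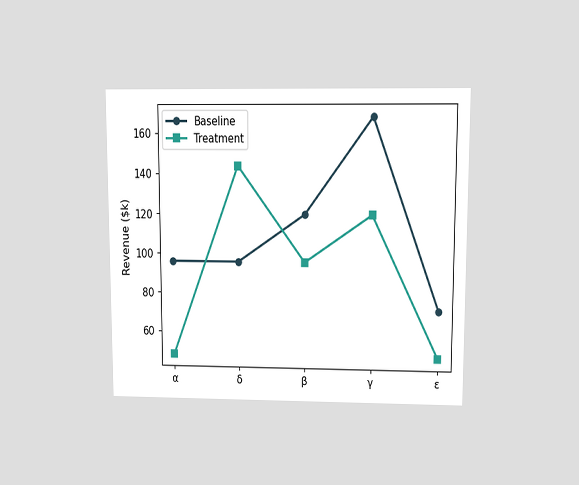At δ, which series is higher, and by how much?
Treatment, by $48k

The chart is viewed at a slight angle. At δ, Treatment sits above the other line by $48k.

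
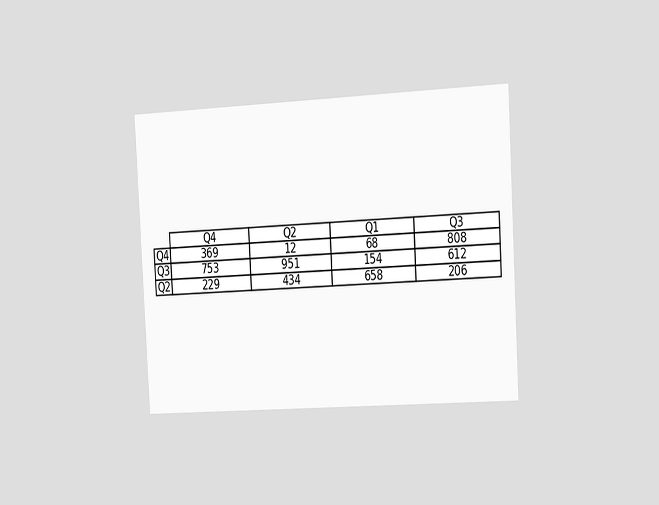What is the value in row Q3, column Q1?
The chart is tilted about 3° counter-clockwise and viewed slightly from the right. The (Q3, Q1) cell reads 154.

154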